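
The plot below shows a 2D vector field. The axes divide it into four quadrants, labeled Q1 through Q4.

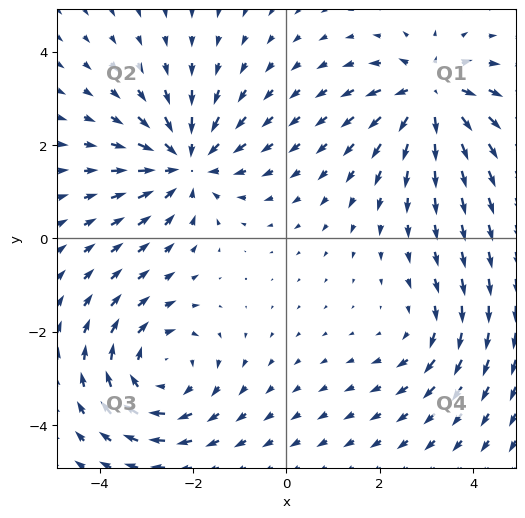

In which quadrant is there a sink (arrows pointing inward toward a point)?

The sink sits at approximately (-2.1, 1.6), which lies in quadrant Q2. The divergence there is about -4, negative as expected for a sink.

Q2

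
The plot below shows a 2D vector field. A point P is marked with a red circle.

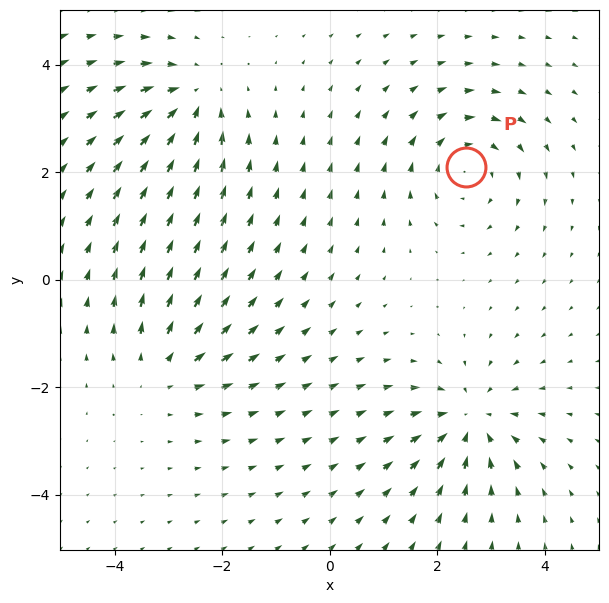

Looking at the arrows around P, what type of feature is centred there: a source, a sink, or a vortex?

At P (2.5, 2.1) the arrows circulate clockwise. Divergence ≈0, curl about -4 — near-zero divergence with nonzero curl is a vortex.

vortex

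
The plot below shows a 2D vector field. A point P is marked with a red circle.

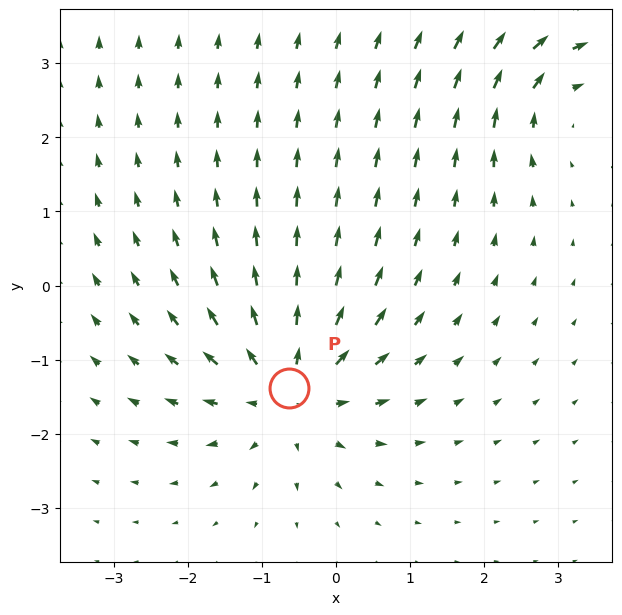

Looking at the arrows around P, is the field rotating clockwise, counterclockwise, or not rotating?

not rotating

Near P at (-0.6, -1.4) the arrows show no circulation. The curl there is ≈0.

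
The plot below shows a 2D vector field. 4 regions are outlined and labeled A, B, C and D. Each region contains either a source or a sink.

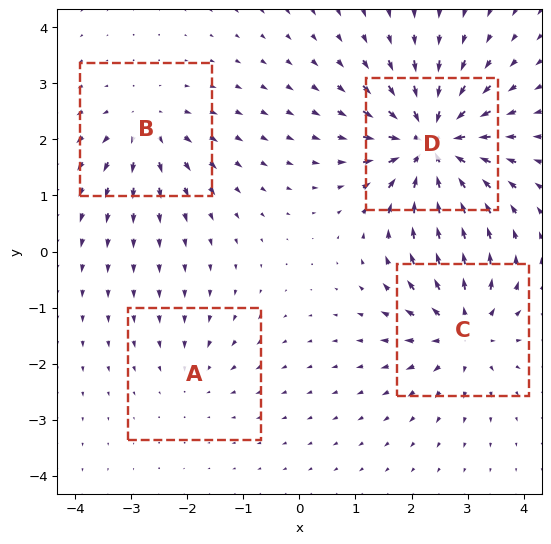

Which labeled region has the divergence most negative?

D

Divergence at each region's feature centre — A: about -2, B: about +4, C: about +6, D: about -9. Region D is most negative.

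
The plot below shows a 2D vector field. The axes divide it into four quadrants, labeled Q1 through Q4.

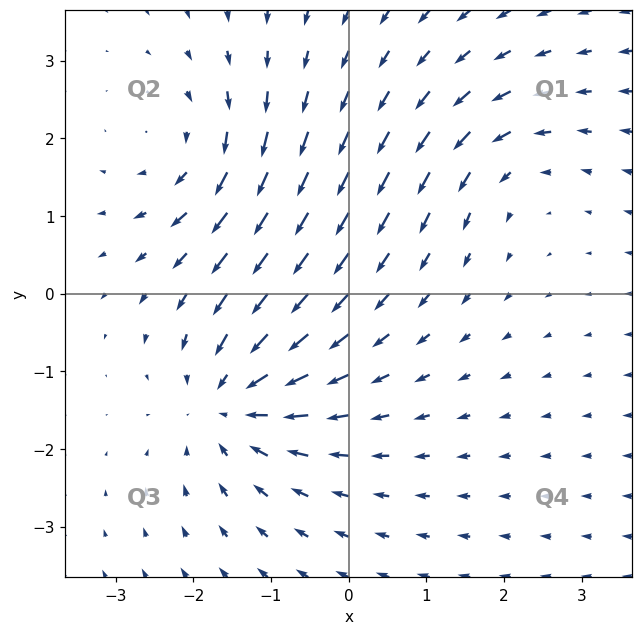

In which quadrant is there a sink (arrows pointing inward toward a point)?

The sink sits at approximately (-1.5, -1.4), which lies in quadrant Q3. The divergence there is about -5, negative as expected for a sink.

Q3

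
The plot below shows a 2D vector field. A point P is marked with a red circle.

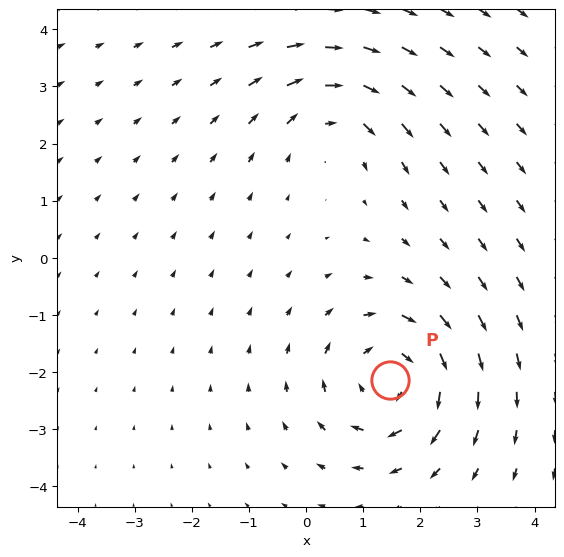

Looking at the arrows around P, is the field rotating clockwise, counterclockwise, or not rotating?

Near P at (1.5, -2.1) the arrows circulate clockwise. The curl (z-component) there is about -5; negative curl means clockwise rotation.

clockwise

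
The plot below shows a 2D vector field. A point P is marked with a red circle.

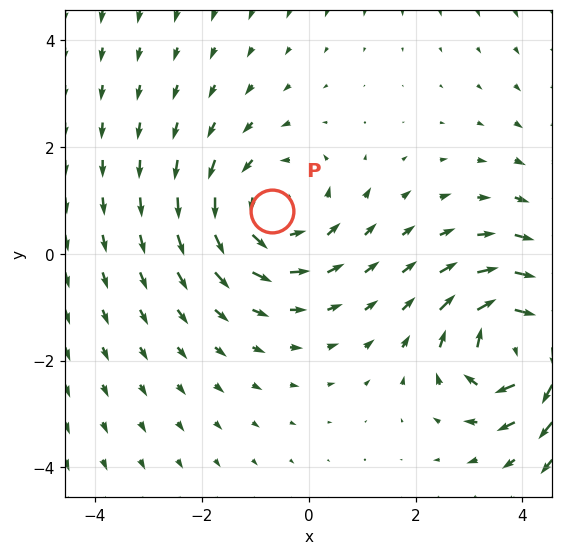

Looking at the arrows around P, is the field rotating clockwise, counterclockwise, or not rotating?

counterclockwise

Near P at (-0.7, 0.8) the arrows circulate counterclockwise. The curl (z-component) there is about +3; positive curl means counterclockwise rotation.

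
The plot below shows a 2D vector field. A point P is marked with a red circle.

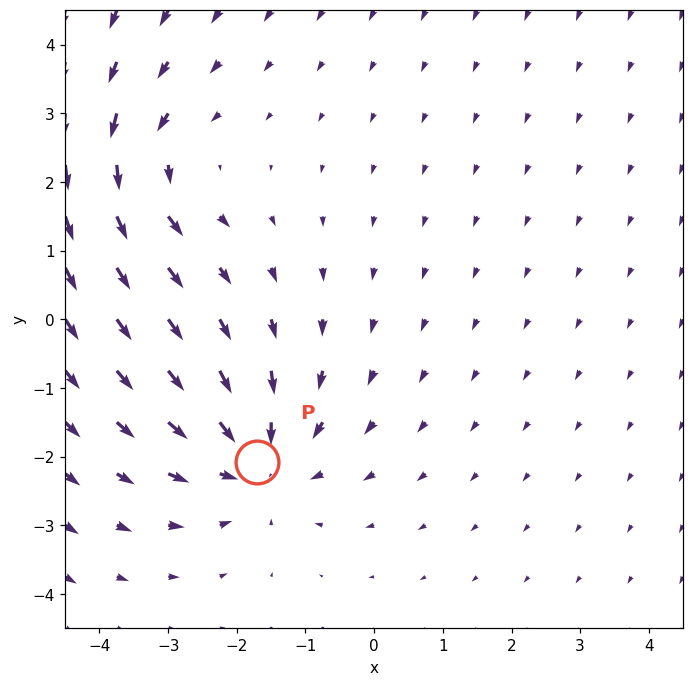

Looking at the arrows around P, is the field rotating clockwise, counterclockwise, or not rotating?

not rotating

Near P at (-1.7, -2.1) the arrows show no circulation. The curl there is ≈0.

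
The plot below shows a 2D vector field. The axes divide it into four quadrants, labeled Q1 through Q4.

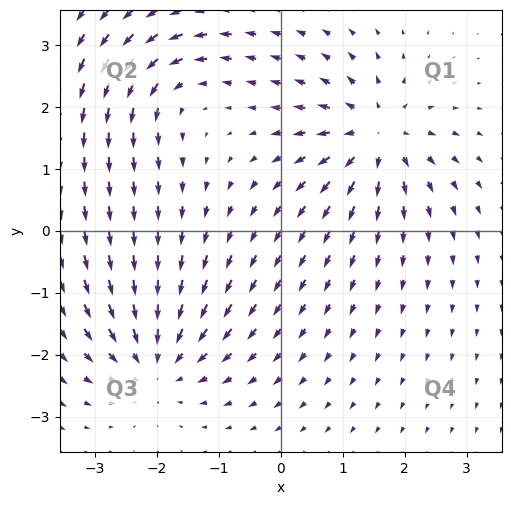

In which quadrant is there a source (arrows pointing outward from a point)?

The source sits at approximately (1.6, 1.5), which lies in quadrant Q1. The divergence there is about +6, positive as expected for a source.

Q1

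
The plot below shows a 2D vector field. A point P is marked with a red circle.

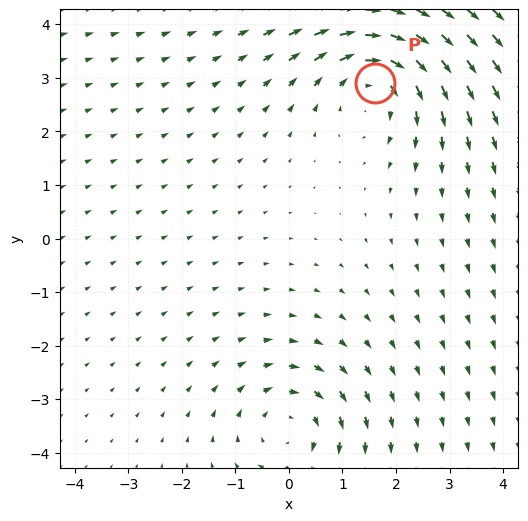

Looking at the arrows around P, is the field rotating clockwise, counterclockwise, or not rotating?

Near P at (1.6, 2.9) the arrows circulate clockwise. The curl (z-component) there is about -4; negative curl means clockwise rotation.

clockwise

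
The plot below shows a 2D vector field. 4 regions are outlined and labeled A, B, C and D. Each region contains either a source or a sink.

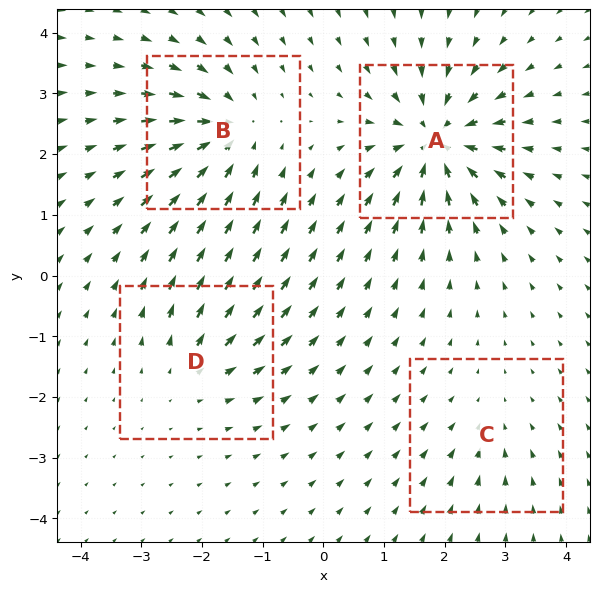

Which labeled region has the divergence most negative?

A

Divergence at each region's feature centre — A: about -8, B: about -6, C: about -2, D: about +4. Region A is most negative.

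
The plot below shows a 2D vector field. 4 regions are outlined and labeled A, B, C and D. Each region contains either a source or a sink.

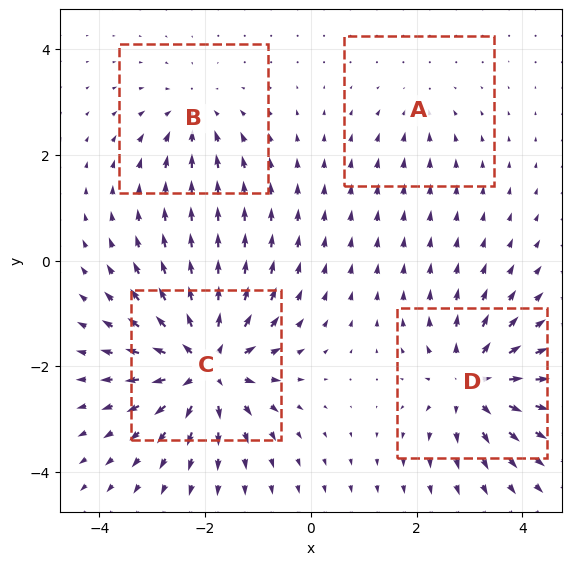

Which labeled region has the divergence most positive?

C

Divergence at each region's feature centre — A: about -2, B: about -4, C: about +8, D: about +6. Region C is most positive.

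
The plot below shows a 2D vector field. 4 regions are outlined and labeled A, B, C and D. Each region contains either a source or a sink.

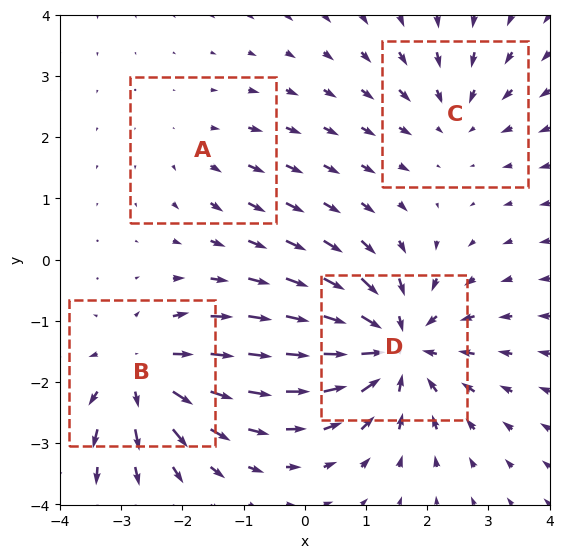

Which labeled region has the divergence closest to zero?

A

Divergence at each region's feature centre — A: about +2, B: about +5, C: about -3, D: about -6. Region A is closest to zero.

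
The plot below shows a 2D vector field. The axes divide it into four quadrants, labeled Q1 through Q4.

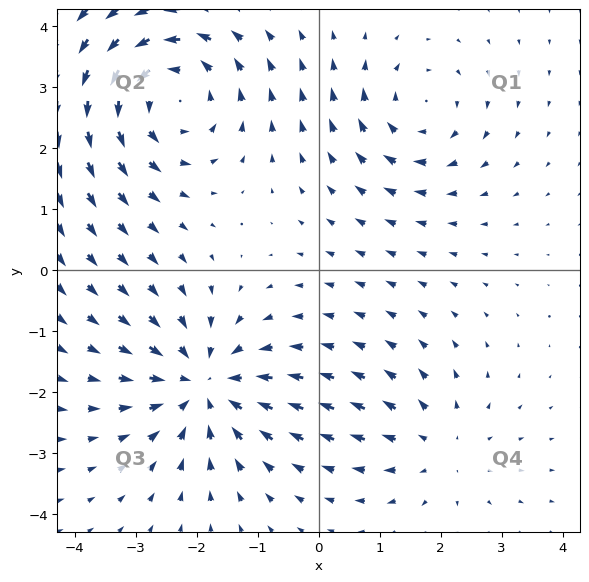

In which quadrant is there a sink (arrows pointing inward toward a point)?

Q3

The sink sits at approximately (-1.9, -1.9), which lies in quadrant Q3. The divergence there is about -4, negative as expected for a sink.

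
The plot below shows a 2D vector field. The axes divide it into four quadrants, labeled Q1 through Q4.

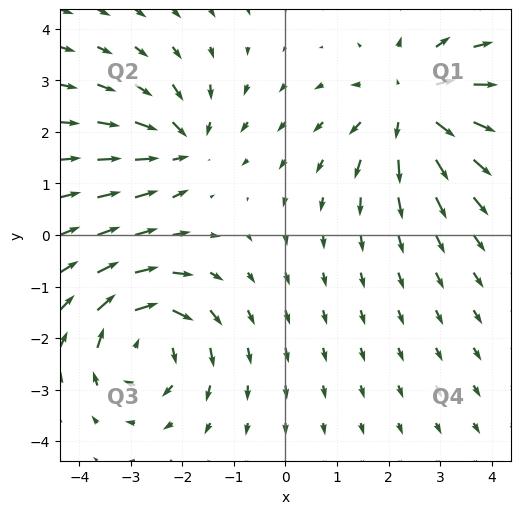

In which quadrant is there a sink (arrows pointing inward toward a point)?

Q2

The sink sits at approximately (-2.0, 1.8), which lies in quadrant Q2. The divergence there is about -3, negative as expected for a sink.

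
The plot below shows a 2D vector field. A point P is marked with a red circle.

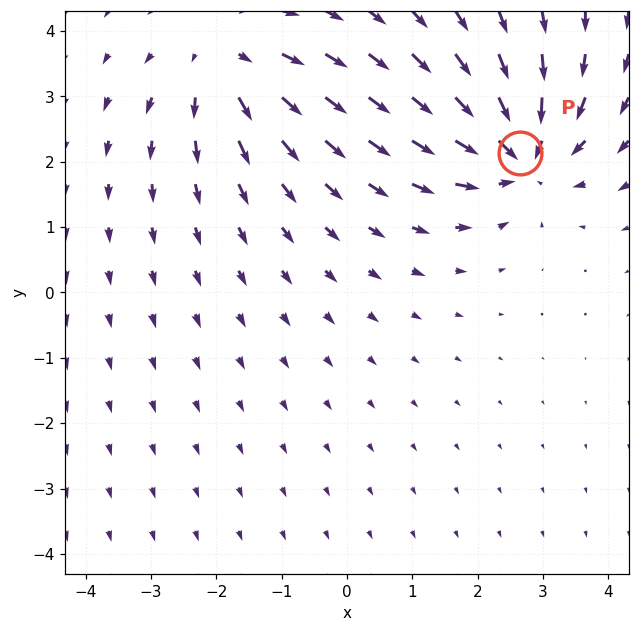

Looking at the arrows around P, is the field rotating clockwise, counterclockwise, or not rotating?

not rotating

Near P at (2.7, 2.1) the arrows show no circulation. The curl there is ≈0.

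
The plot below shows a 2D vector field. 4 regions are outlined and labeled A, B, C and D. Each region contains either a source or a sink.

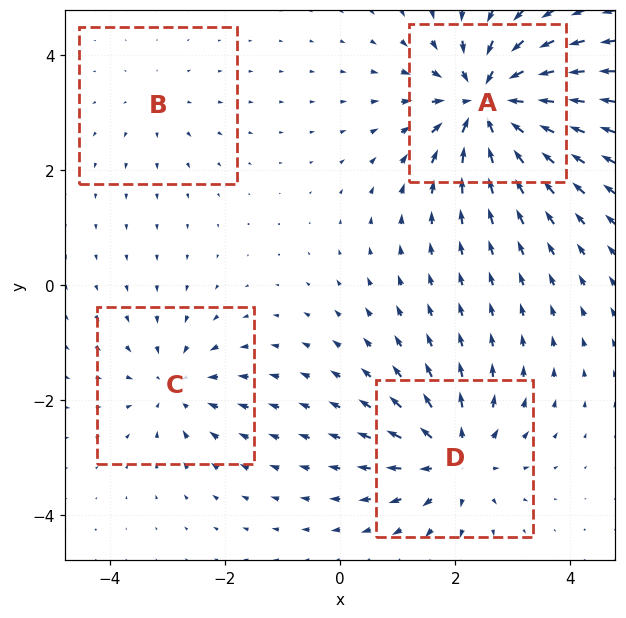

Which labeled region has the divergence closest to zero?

B

Divergence at each region's feature centre — A: about -8, B: about +2, C: about -4, D: about +6. Region B is closest to zero.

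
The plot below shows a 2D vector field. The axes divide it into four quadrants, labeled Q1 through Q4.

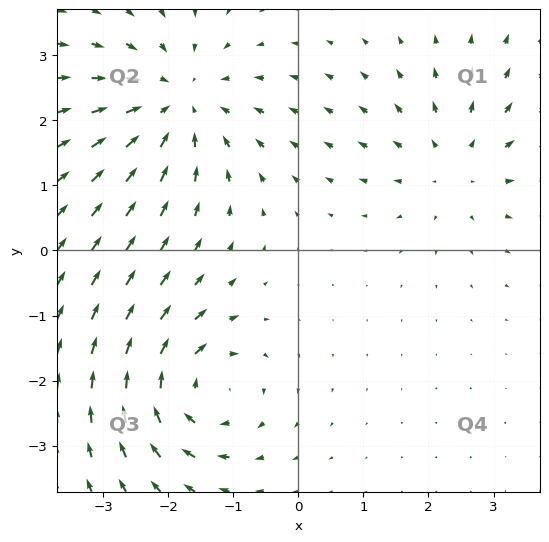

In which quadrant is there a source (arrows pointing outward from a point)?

The source sits at approximately (2.4, 1.3), which lies in quadrant Q1. The divergence there is about +2, positive as expected for a source.

Q1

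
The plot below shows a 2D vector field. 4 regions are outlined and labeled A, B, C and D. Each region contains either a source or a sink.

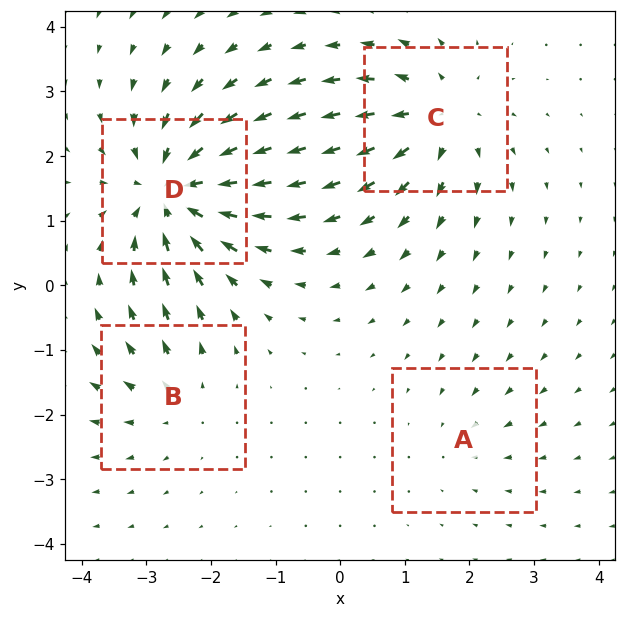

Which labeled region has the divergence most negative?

Divergence at each region's feature centre — A: about -2, B: about +3, C: about +5, D: about -7. Region D is most negative.

D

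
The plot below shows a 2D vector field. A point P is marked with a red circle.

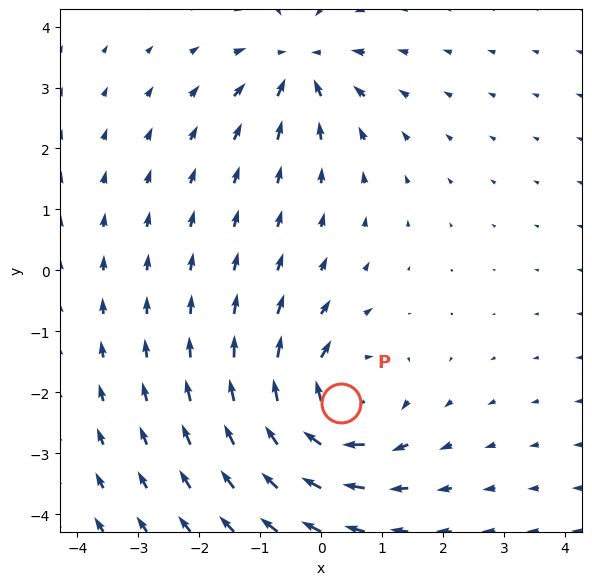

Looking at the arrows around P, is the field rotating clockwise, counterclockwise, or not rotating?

Near P at (0.3, -2.2) the arrows circulate clockwise. The curl (z-component) there is about -4; negative curl means clockwise rotation.

clockwise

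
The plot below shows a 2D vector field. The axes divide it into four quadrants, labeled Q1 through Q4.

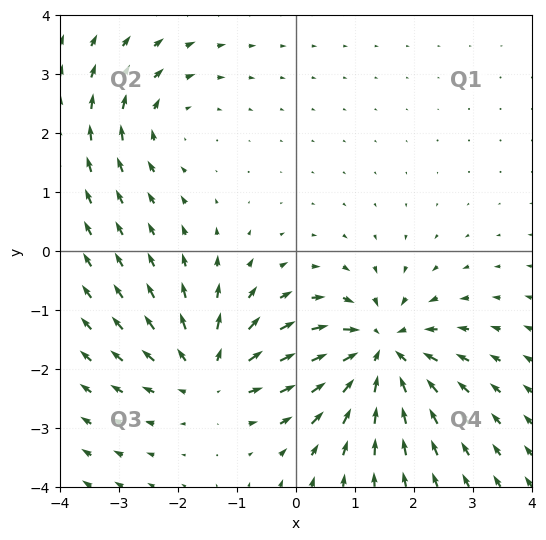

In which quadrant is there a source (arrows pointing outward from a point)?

Q3

The source sits at approximately (-1.4, -2.1), which lies in quadrant Q3. The divergence there is about +4, positive as expected for a source.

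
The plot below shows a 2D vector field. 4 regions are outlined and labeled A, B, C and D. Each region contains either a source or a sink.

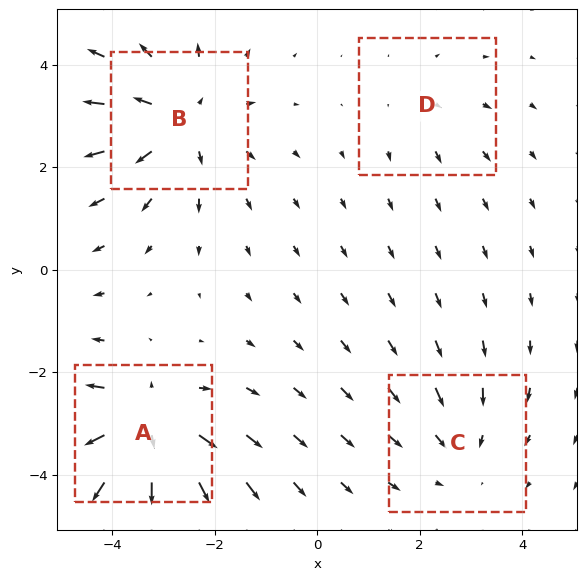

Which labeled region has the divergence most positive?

Divergence at each region's feature centre — A: about +6, B: about +5, C: about -3, D: about +2. Region A is most positive.

A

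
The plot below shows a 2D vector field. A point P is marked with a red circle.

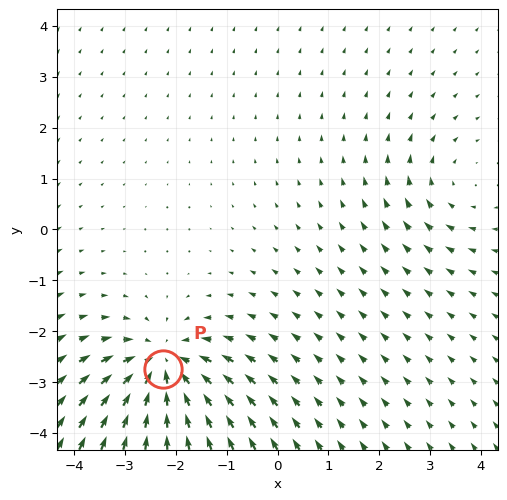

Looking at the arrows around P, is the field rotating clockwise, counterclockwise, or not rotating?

not rotating

Near P at (-2.3, -2.8) the arrows show no circulation. The curl there is ≈0.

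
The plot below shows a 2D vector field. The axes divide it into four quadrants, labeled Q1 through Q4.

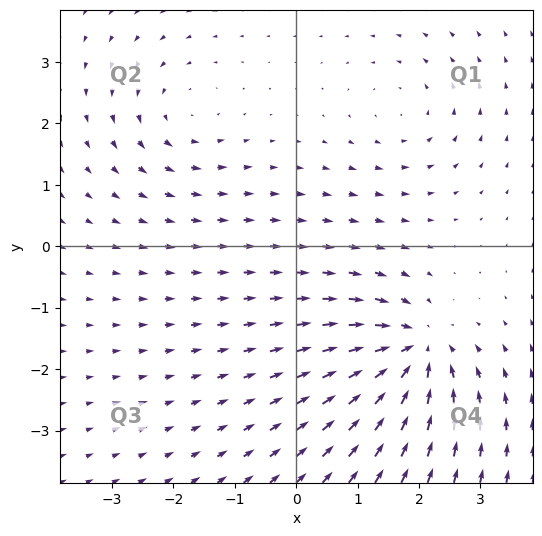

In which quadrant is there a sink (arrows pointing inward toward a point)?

The sink sits at approximately (1.9, -1.7), which lies in quadrant Q4. The divergence there is about -6, negative as expected for a sink.

Q4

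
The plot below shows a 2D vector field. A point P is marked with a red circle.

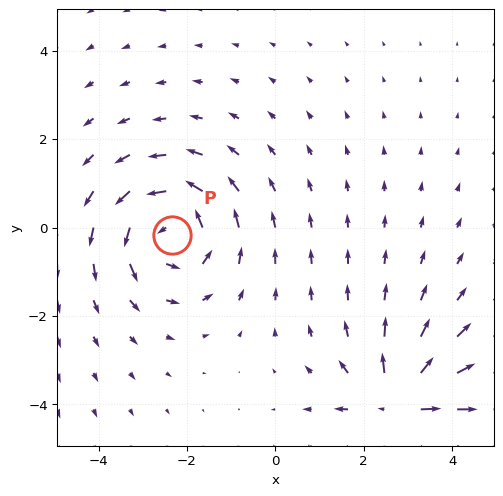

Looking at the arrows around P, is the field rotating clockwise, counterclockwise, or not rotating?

counterclockwise

Near P at (-2.3, -0.2) the arrows circulate counterclockwise. The curl (z-component) there is about +4; positive curl means counterclockwise rotation.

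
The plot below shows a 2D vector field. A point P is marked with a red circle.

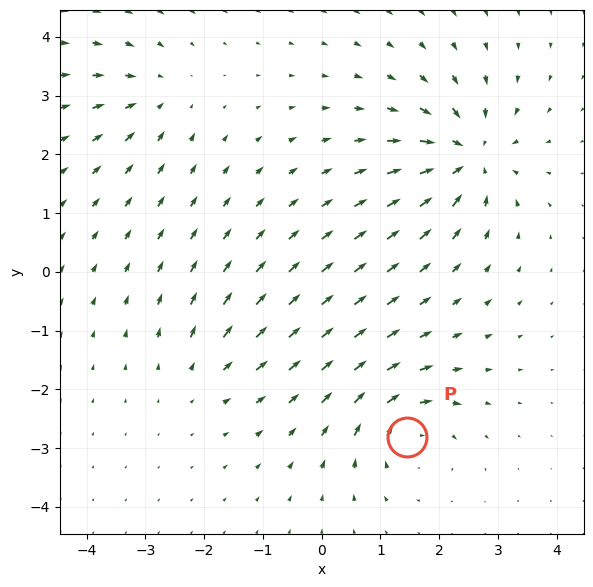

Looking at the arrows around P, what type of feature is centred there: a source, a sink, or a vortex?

vortex

At P (1.5, -2.8) the arrows circulate clockwise. Divergence ≈0, curl about -5 — near-zero divergence with nonzero curl is a vortex.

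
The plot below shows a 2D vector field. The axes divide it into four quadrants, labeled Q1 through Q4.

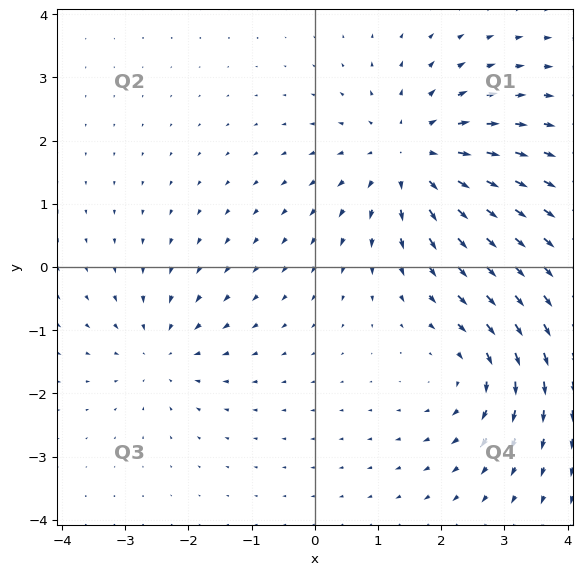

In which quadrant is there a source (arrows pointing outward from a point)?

Q1

The source sits at approximately (1.5, 1.7), which lies in quadrant Q1. The divergence there is about +4, positive as expected for a source.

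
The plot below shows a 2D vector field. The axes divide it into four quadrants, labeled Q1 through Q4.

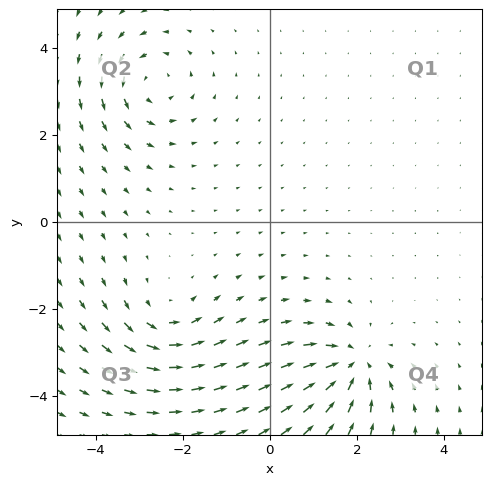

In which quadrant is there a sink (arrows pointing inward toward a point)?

The sink sits at approximately (1.9, -3.3), which lies in quadrant Q4. The divergence there is about -6, negative as expected for a sink.

Q4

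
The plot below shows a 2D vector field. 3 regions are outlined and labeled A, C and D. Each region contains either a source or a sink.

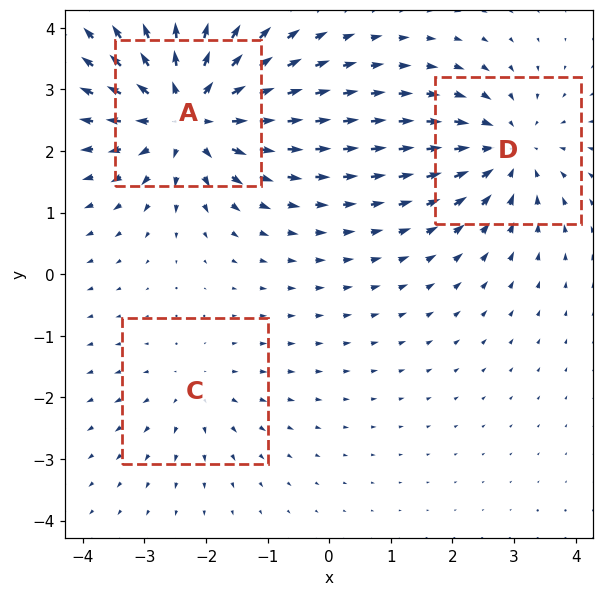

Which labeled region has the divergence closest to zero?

Divergence at each region's feature centre — A: about +5, C: about +2, D: about -3. Region C is closest to zero.

C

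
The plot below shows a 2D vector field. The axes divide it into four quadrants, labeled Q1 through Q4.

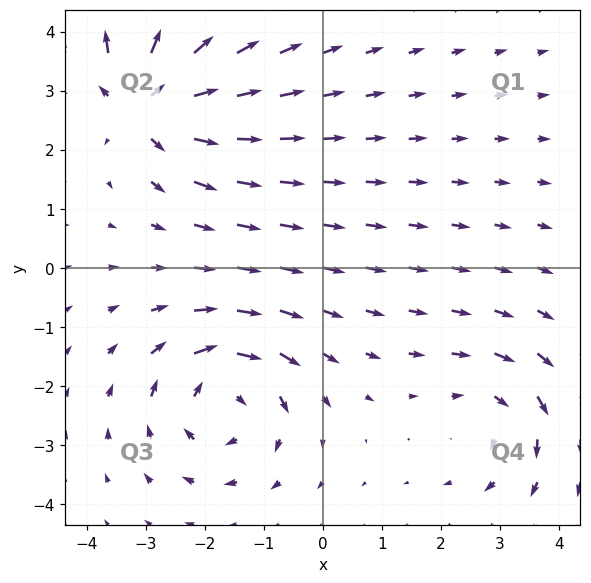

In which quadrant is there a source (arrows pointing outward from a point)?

Q2

The source sits at approximately (-3.0, 2.8), which lies in quadrant Q2. The divergence there is about +6, positive as expected for a source.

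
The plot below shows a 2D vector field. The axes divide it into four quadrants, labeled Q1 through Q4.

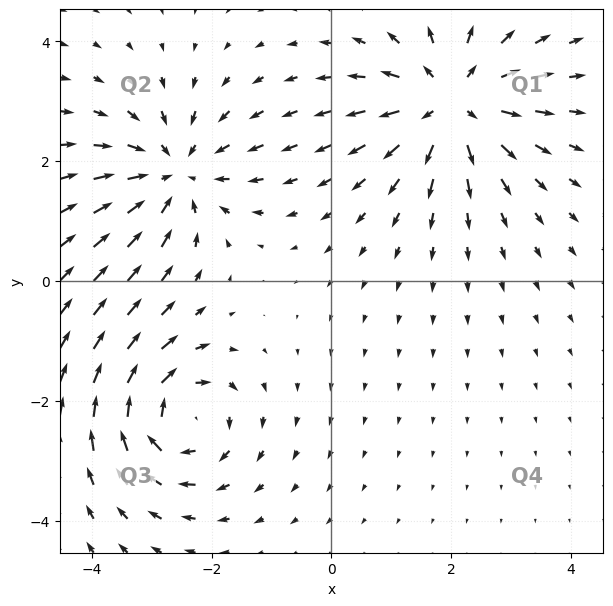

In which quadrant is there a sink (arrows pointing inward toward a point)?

The sink sits at approximately (-2.6, 1.8), which lies in quadrant Q2. The divergence there is about -4, negative as expected for a sink.

Q2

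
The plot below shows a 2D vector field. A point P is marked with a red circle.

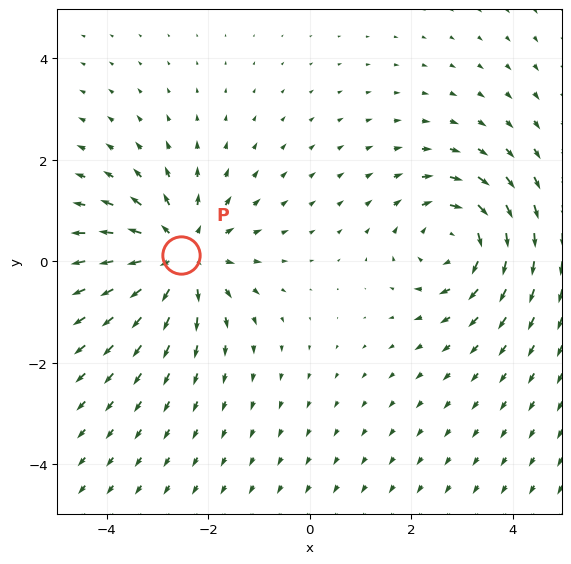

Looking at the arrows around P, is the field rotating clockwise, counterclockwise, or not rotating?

not rotating

Near P at (-2.5, 0.1) the arrows show no circulation. The curl there is ≈0.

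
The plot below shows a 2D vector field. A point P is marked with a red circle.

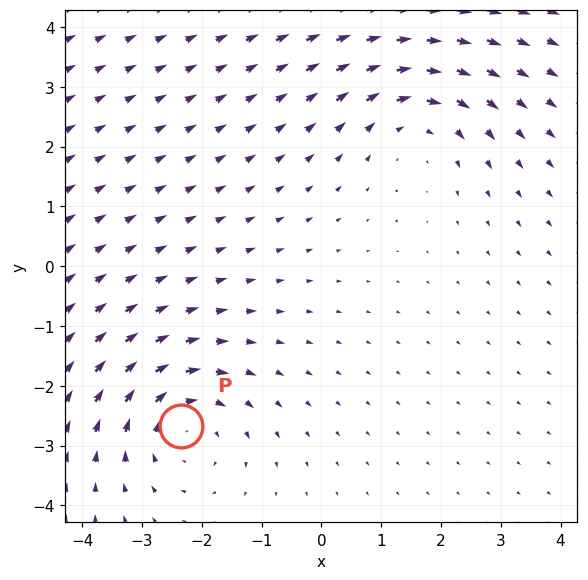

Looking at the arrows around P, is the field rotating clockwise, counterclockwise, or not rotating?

clockwise

Near P at (-2.3, -2.7) the arrows circulate clockwise. The curl (z-component) there is about -3; negative curl means clockwise rotation.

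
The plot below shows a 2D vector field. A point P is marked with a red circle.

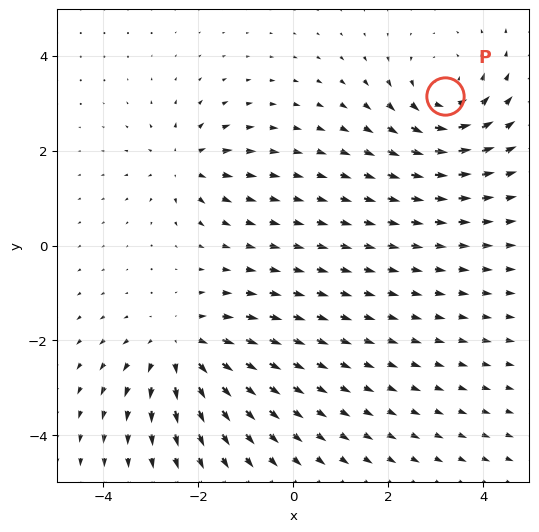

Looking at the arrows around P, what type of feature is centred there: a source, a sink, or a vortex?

At P (3.2, 3.2) the arrows circulate counterclockwise. Divergence ≈0, curl about +4 — near-zero divergence with nonzero curl is a vortex.

vortex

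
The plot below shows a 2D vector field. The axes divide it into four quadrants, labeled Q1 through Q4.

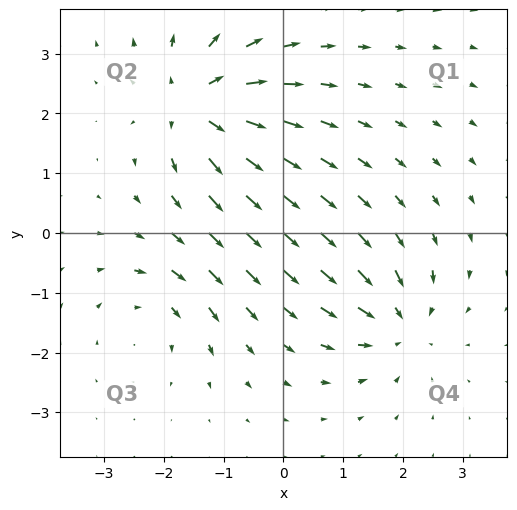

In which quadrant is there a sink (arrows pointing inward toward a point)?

The sink sits at approximately (1.9, -1.5), which lies in quadrant Q4. The divergence there is about -4, negative as expected for a sink.

Q4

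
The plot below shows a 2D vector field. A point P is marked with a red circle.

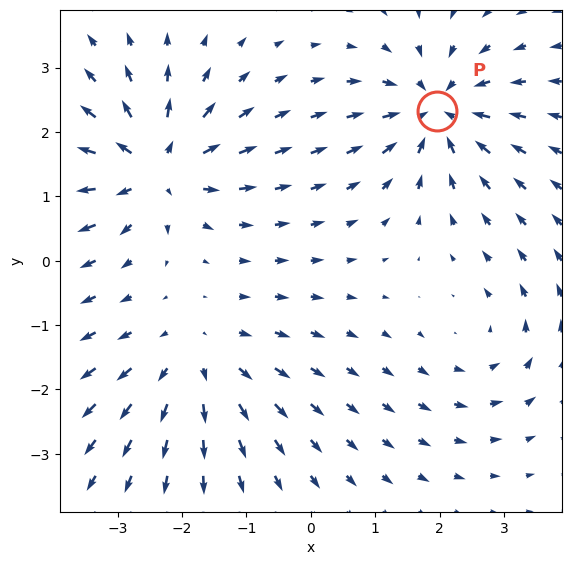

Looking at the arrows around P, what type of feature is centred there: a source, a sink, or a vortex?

At P (2.0, 2.3) the arrows converge inward. Divergence about -5, curl ≈0 — negative divergence with near-zero curl is a sink.

sink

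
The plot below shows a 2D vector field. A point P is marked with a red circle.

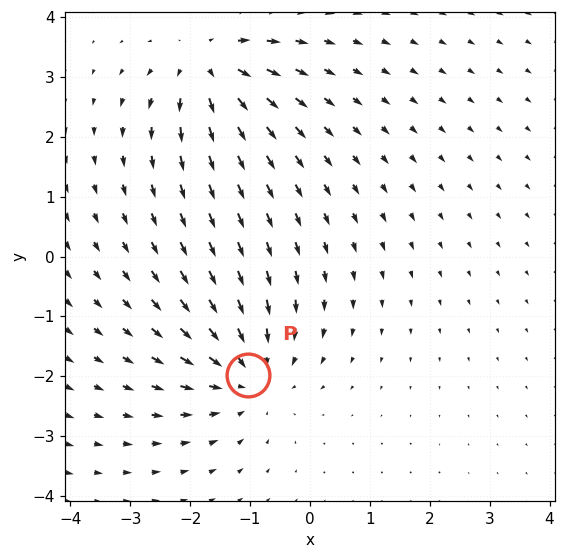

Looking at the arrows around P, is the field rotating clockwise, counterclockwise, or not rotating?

not rotating

Near P at (-1.0, -2.0) the arrows show no circulation. The curl there is ≈0.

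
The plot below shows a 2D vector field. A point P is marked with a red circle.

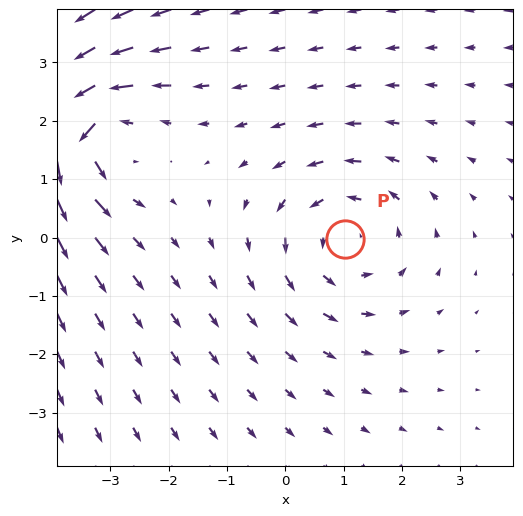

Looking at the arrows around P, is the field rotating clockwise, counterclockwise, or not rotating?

counterclockwise

Near P at (1.0, -0.0) the arrows circulate counterclockwise. The curl (z-component) there is about +3; positive curl means counterclockwise rotation.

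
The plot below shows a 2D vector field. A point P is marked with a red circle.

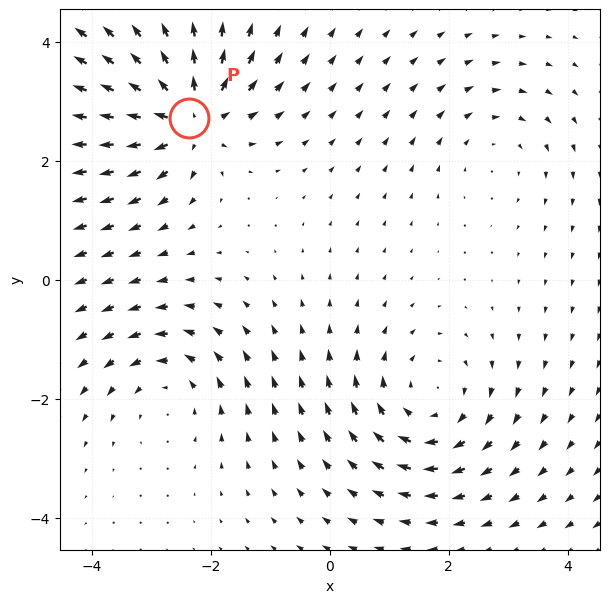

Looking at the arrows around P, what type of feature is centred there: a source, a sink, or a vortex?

At P (-2.4, 2.7) the arrows spread outward. Divergence about +6, curl ≈0 — positive divergence with near-zero curl is a source.

source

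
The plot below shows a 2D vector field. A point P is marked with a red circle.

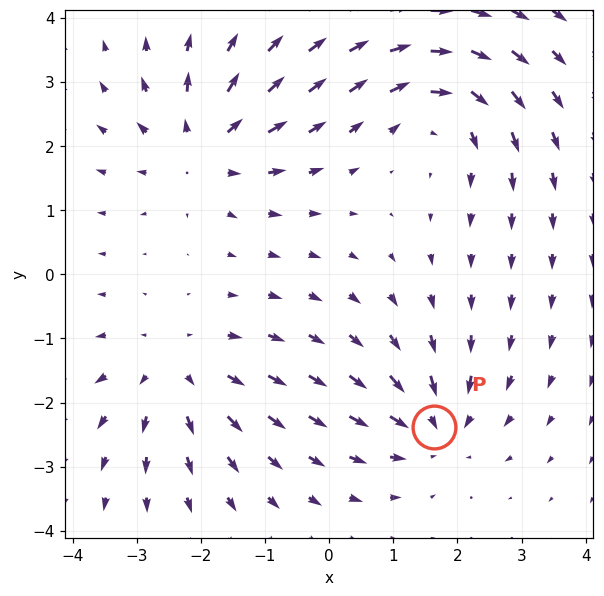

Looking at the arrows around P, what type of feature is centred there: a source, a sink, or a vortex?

At P (1.6, -2.4) the arrows converge inward. Divergence about -4, curl ≈0 — negative divergence with near-zero curl is a sink.

sink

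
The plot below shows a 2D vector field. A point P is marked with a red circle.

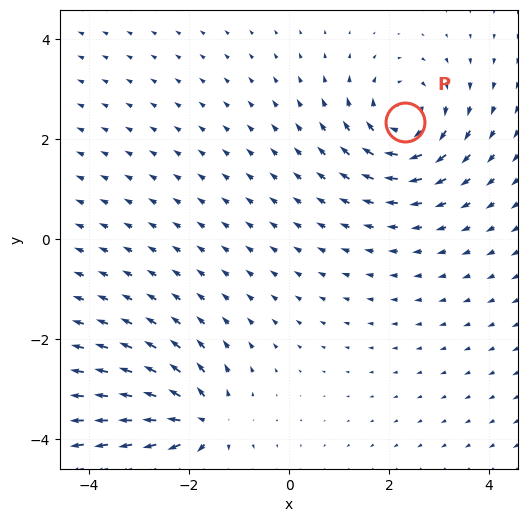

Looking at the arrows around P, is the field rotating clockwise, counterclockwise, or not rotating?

clockwise

Near P at (2.3, 2.4) the arrows circulate clockwise. The curl (z-component) there is about -4; negative curl means clockwise rotation.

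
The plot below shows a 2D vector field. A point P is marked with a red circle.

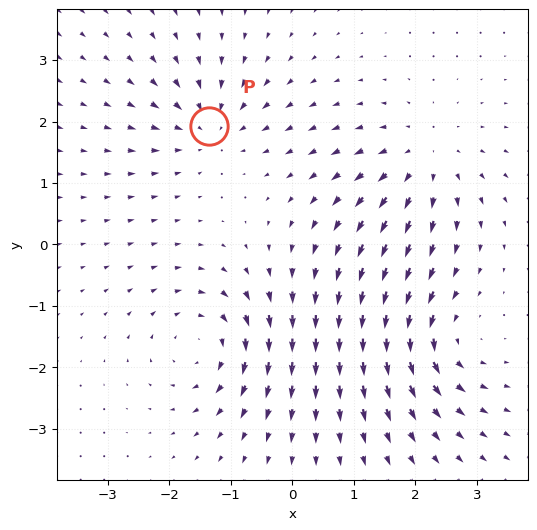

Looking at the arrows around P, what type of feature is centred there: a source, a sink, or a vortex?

sink

At P (-1.4, 1.9) the arrows converge inward. Divergence about -4, curl ≈0 — negative divergence with near-zero curl is a sink.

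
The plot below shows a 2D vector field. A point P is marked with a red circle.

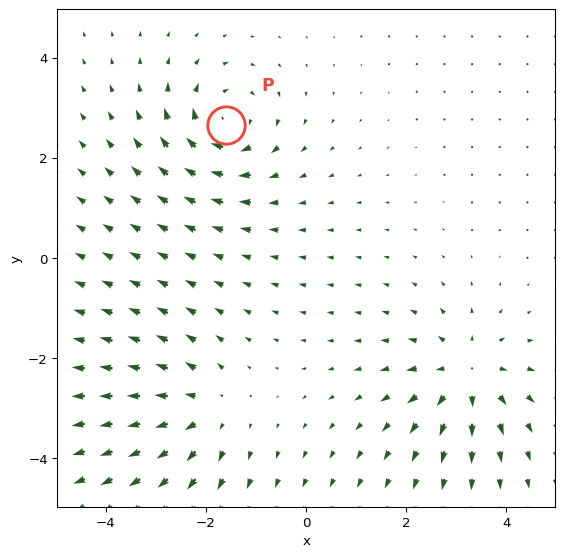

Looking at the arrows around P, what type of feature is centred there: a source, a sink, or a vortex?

At P (-1.6, 2.7) the arrows circulate clockwise. Divergence ≈0, curl about -5 — near-zero divergence with nonzero curl is a vortex.

vortex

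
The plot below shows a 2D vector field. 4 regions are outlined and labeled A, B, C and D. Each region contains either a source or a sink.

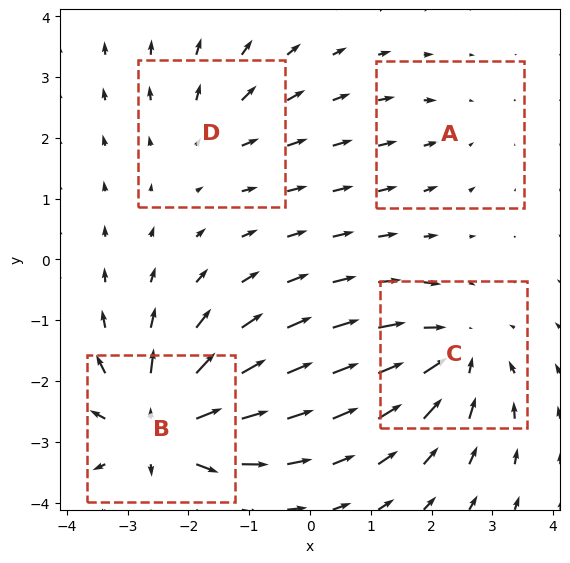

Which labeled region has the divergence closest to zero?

Divergence at each region's feature centre — A: about -2, B: about +7, C: about -5, D: about +3. Region A is closest to zero.

A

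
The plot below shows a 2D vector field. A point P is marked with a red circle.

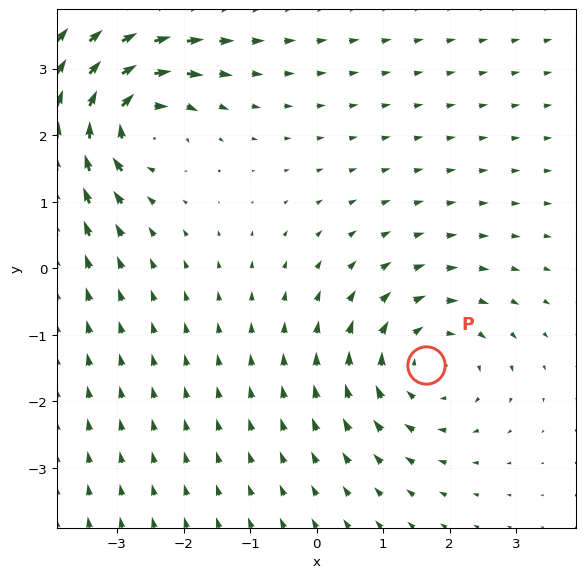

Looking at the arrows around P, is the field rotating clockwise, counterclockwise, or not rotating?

clockwise

Near P at (1.6, -1.5) the arrows circulate clockwise. The curl (z-component) there is about -3; negative curl means clockwise rotation.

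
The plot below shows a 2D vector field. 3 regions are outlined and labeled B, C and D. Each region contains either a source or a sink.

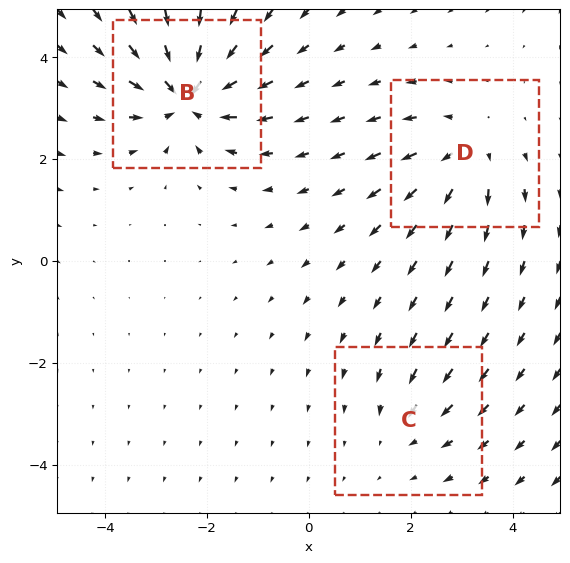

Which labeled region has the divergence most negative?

Divergence at each region's feature centre — B: about -6, C: about -2, D: about +4. Region B is most negative.

B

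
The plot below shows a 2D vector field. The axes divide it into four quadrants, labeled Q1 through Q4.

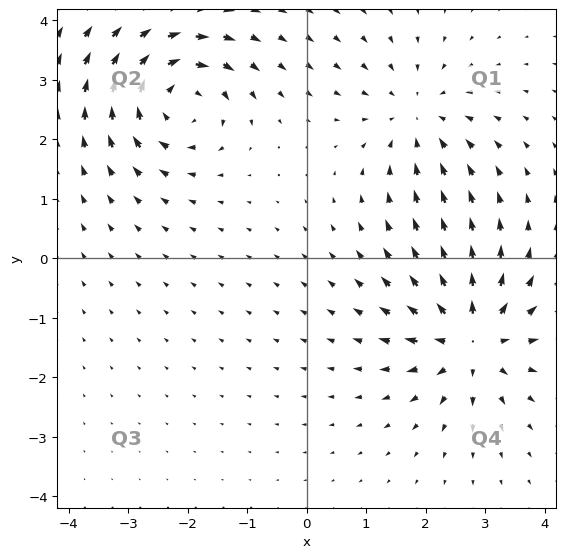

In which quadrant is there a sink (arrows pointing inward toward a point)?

Q1

The sink sits at approximately (1.9, 2.4), which lies in quadrant Q1. The divergence there is about -3, negative as expected for a sink.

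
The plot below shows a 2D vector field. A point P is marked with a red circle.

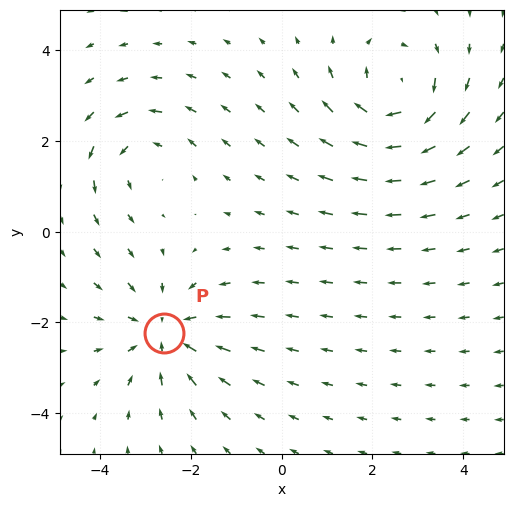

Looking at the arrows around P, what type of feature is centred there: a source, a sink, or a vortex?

sink

At P (-2.6, -2.2) the arrows converge inward. Divergence about -4, curl ≈0 — negative divergence with near-zero curl is a sink.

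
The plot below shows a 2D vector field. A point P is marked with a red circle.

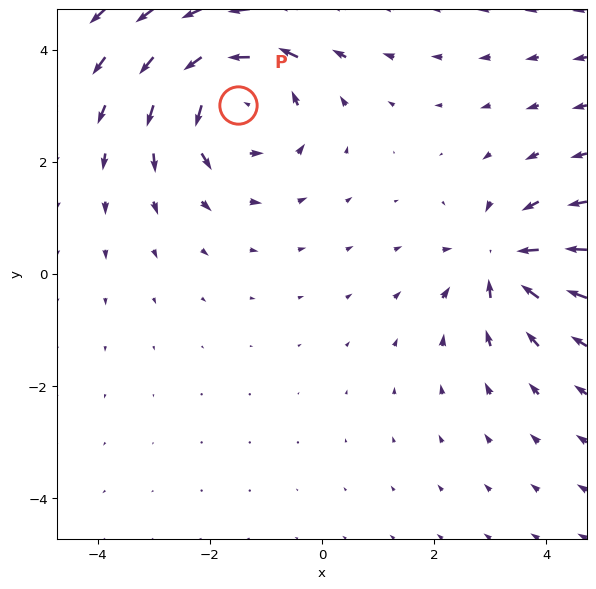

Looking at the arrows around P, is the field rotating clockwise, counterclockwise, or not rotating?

Near P at (-1.5, 3.0) the arrows circulate counterclockwise. The curl (z-component) there is about +4; positive curl means counterclockwise rotation.

counterclockwise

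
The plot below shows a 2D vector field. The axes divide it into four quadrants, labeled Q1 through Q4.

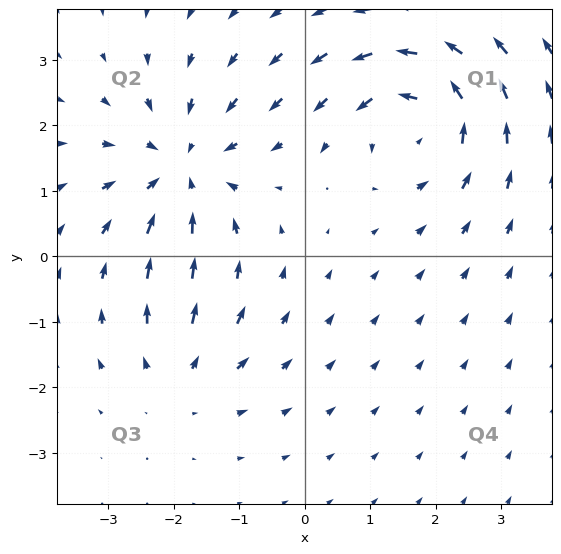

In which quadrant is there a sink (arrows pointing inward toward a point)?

Q2

The sink sits at approximately (-1.9, 1.3), which lies in quadrant Q2. The divergence there is about -4, negative as expected for a sink.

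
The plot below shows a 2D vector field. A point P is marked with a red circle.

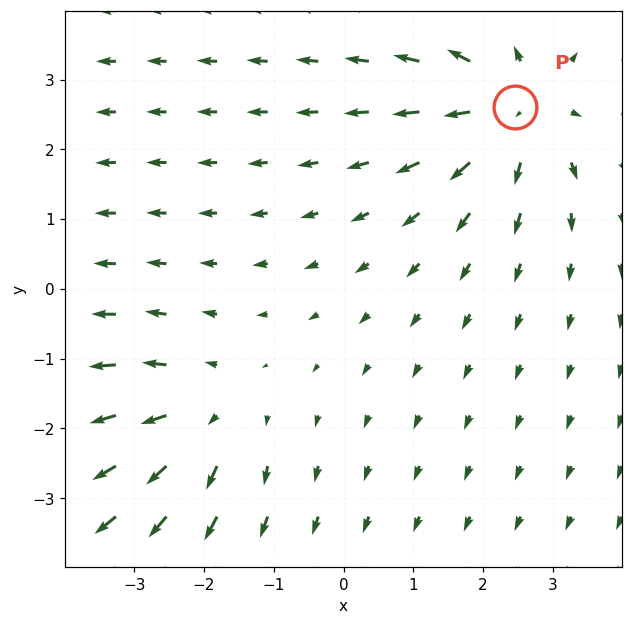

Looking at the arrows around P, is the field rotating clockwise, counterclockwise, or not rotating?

not rotating

Near P at (2.5, 2.6) the arrows show no circulation. The curl there is ≈0.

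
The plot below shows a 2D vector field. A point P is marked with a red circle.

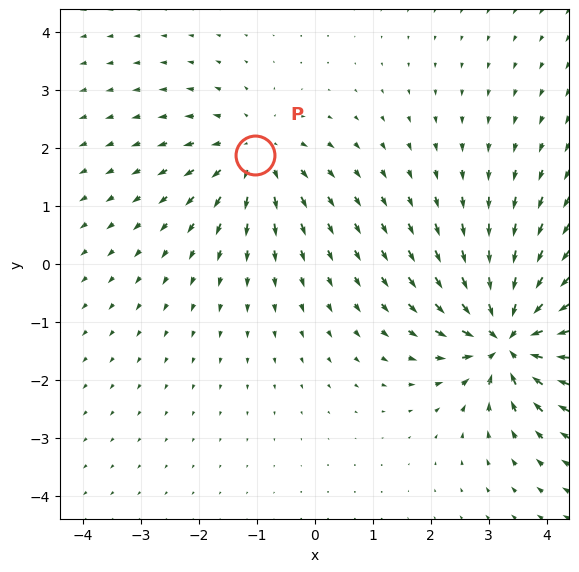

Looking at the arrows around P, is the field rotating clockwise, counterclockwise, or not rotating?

not rotating

Near P at (-1.0, 1.9) the arrows show no circulation. The curl there is ≈0.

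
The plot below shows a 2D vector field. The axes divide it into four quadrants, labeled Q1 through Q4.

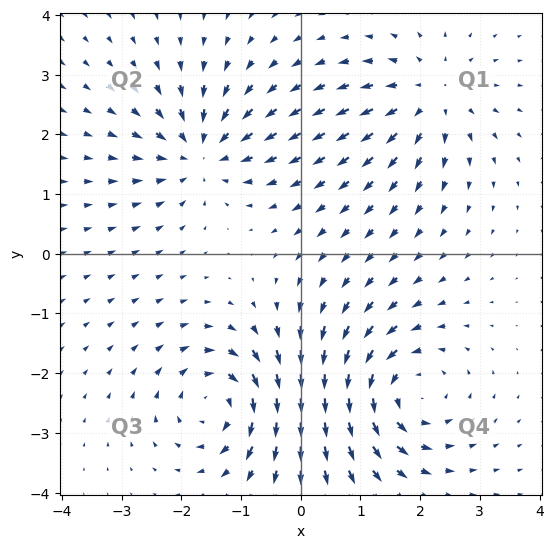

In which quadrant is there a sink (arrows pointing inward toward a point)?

The sink sits at approximately (-1.7, 1.7), which lies in quadrant Q2. The divergence there is about -5, negative as expected for a sink.

Q2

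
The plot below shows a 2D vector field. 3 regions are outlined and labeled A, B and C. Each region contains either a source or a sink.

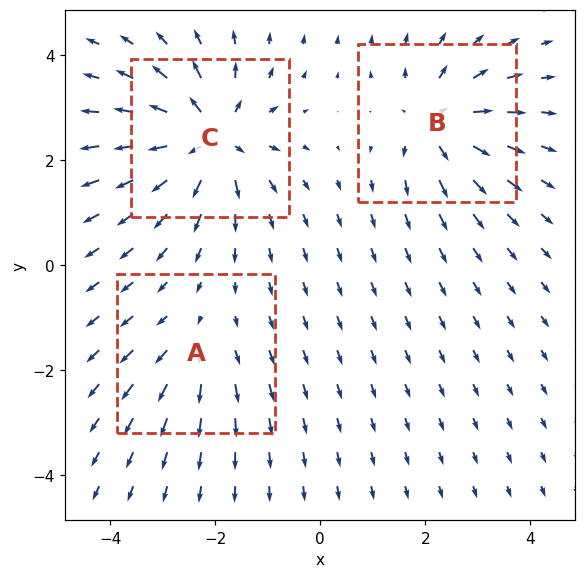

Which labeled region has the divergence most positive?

C

Divergence at each region's feature centre — A: about +2, B: about +4, C: about +6. Region C is most positive.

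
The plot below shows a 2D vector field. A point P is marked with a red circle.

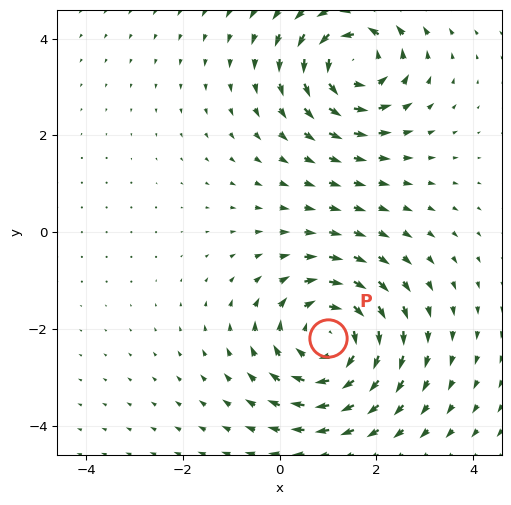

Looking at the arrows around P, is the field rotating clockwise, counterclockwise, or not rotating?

clockwise

Near P at (1.0, -2.2) the arrows circulate clockwise. The curl (z-component) there is about -4; negative curl means clockwise rotation.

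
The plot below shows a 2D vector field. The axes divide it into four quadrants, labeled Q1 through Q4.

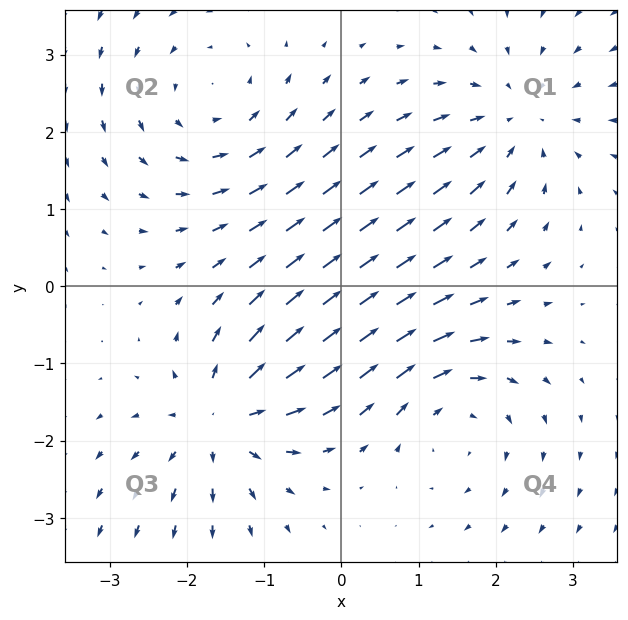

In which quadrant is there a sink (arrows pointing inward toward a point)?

The sink sits at approximately (2.3, 2.1), which lies in quadrant Q1. The divergence there is about -3, negative as expected for a sink.

Q1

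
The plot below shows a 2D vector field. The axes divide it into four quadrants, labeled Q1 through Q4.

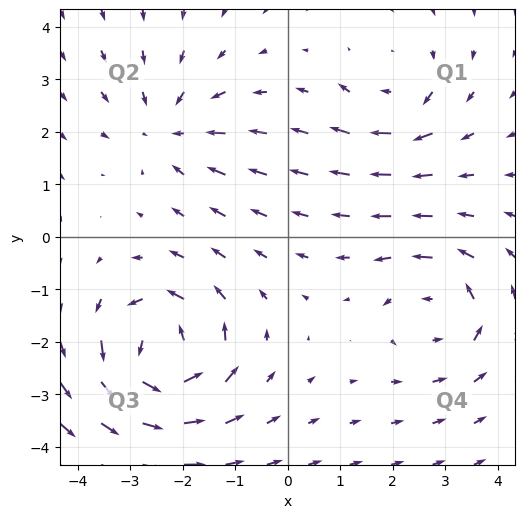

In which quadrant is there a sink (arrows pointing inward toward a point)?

Q2

The sink sits at approximately (-2.2, 2.1), which lies in quadrant Q2. The divergence there is about -3, negative as expected for a sink.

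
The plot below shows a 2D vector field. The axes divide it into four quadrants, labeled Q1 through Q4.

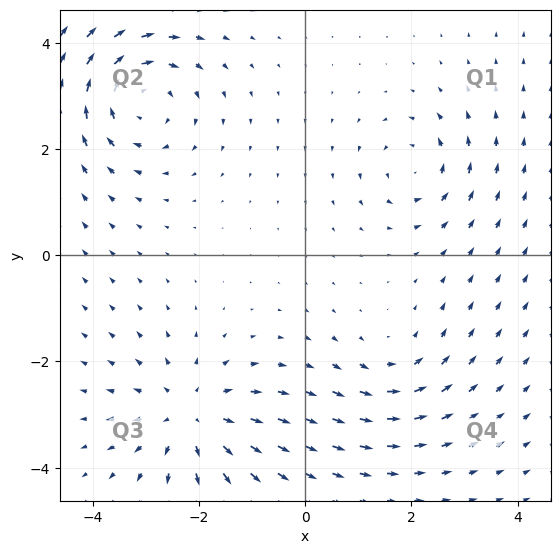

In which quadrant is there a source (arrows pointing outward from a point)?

Q3

The source sits at approximately (-2.1, -3.0), which lies in quadrant Q3. The divergence there is about +4, positive as expected for a source.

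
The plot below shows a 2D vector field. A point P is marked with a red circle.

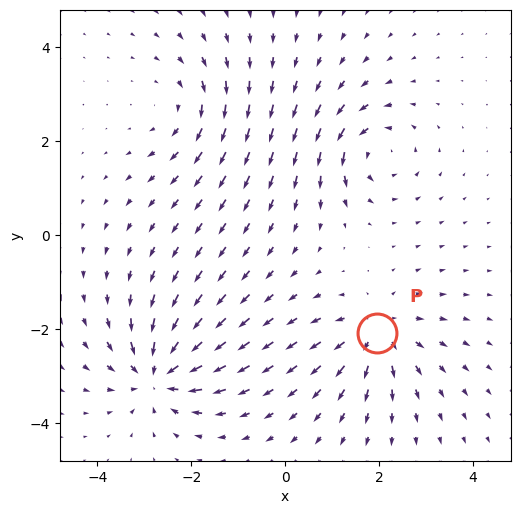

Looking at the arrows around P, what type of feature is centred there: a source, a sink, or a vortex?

source

At P (2.0, -2.1) the arrows spread outward. Divergence about +4, curl ≈0 — positive divergence with near-zero curl is a source.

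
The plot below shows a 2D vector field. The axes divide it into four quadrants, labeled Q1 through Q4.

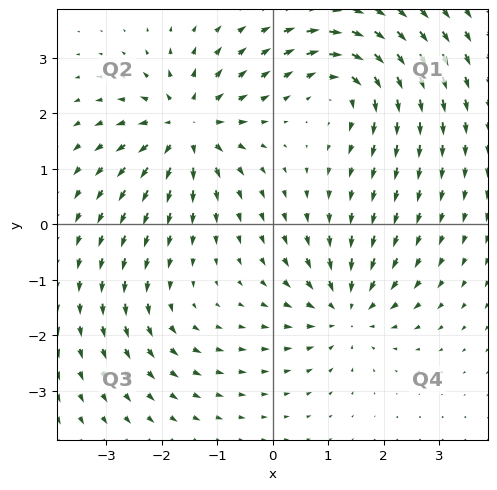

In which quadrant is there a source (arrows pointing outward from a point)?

Q2

The source sits at approximately (-1.5, 1.8), which lies in quadrant Q2. The divergence there is about +7, positive as expected for a source.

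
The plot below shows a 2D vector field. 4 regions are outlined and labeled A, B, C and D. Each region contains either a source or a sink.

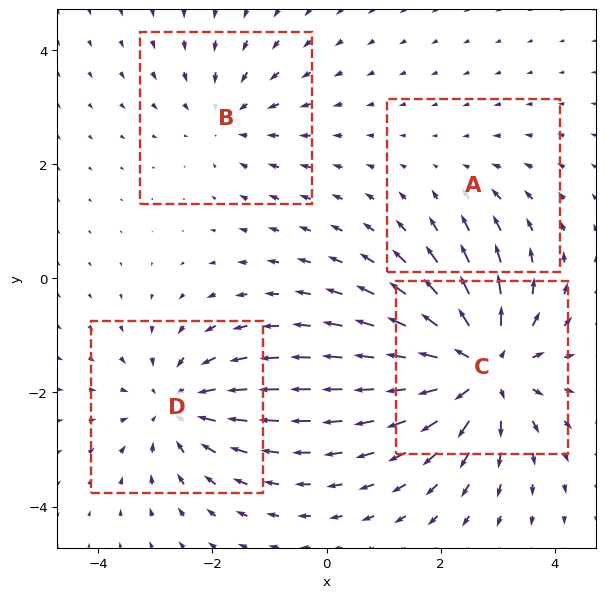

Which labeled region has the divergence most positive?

Divergence at each region's feature centre — A: about -2, B: about -3, C: about +7, D: about -4. Region C is most positive.

C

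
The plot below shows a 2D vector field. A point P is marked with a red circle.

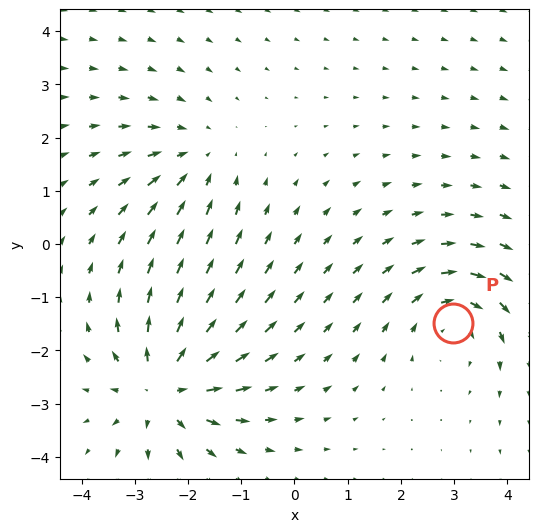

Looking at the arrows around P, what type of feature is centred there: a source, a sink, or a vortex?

At P (3.0, -1.5) the arrows circulate clockwise. Divergence ≈0, curl about -3 — near-zero divergence with nonzero curl is a vortex.

vortex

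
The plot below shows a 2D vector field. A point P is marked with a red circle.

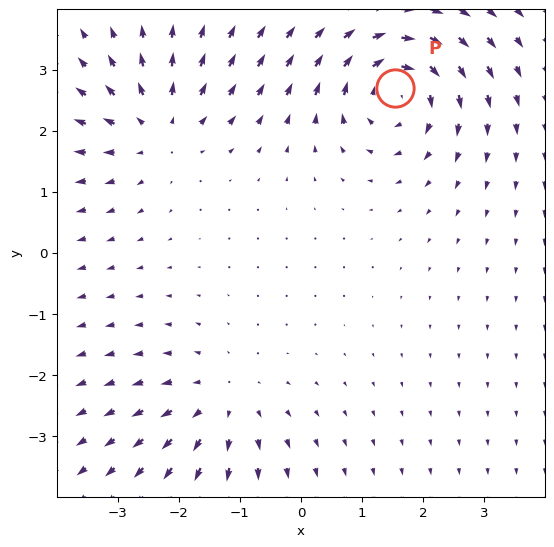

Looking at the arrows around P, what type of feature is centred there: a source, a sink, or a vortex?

At P (1.5, 2.7) the arrows circulate clockwise. Divergence ≈0, curl about -6 — near-zero divergence with nonzero curl is a vortex.

vortex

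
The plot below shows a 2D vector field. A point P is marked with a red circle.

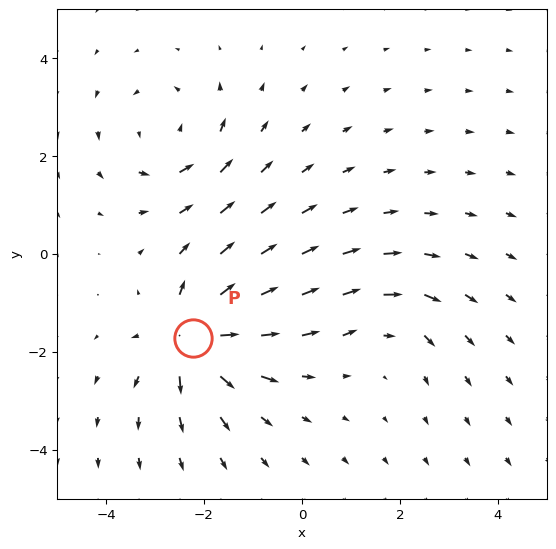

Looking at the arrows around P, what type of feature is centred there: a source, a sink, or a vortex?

source

At P (-2.2, -1.7) the arrows spread outward. Divergence about +7, curl ≈0 — positive divergence with near-zero curl is a source.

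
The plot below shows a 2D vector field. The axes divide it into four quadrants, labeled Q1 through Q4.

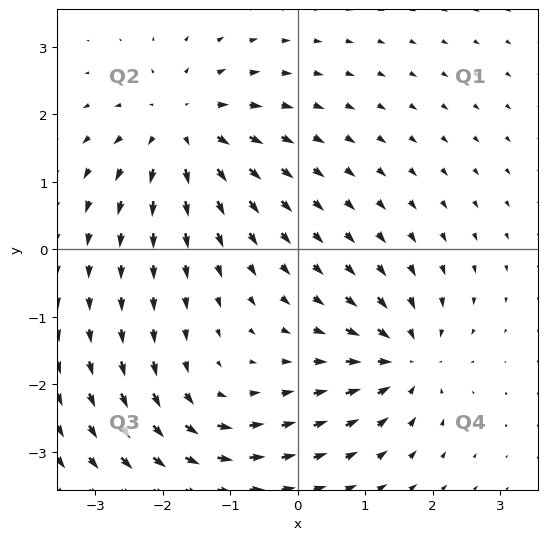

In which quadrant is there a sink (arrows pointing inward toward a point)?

Q4

The sink sits at approximately (1.6, -1.6), which lies in quadrant Q4. The divergence there is about -6, negative as expected for a sink.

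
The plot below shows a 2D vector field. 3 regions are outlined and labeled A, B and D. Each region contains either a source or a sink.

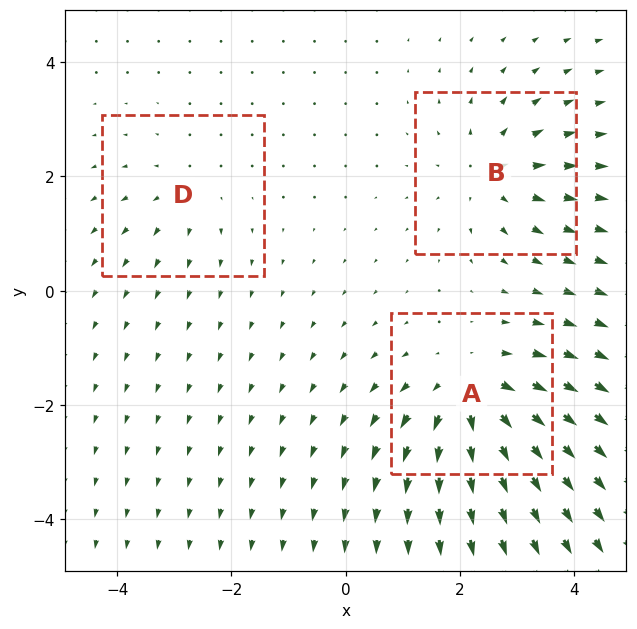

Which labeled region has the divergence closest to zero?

Divergence at each region's feature centre — A: about +5, B: about +3, D: about +2. Region D is closest to zero.

D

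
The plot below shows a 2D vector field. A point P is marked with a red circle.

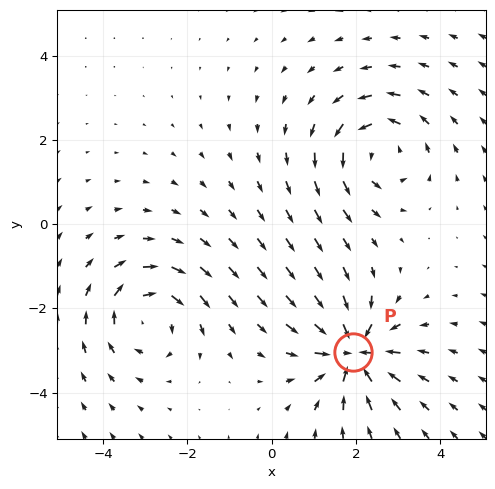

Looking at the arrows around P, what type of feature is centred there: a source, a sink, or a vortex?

sink

At P (1.9, -3.0) the arrows converge inward. Divergence about -6, curl ≈0 — negative divergence with near-zero curl is a sink.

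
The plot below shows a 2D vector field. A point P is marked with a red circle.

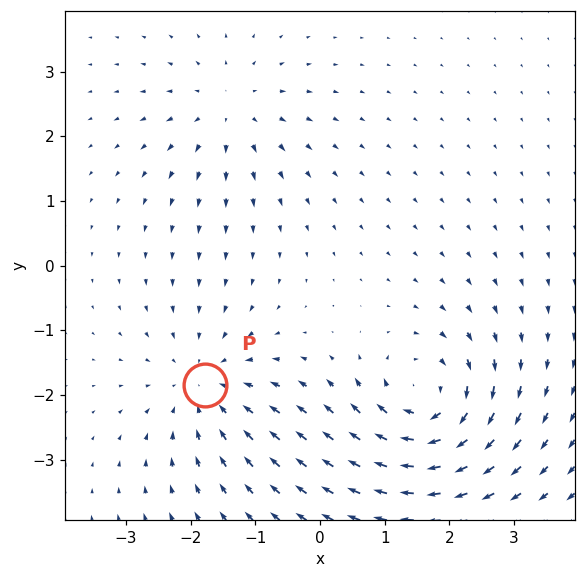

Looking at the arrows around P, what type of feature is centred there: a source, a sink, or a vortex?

sink

At P (-1.8, -1.9) the arrows converge inward. Divergence about -3, curl ≈0 — negative divergence with near-zero curl is a sink.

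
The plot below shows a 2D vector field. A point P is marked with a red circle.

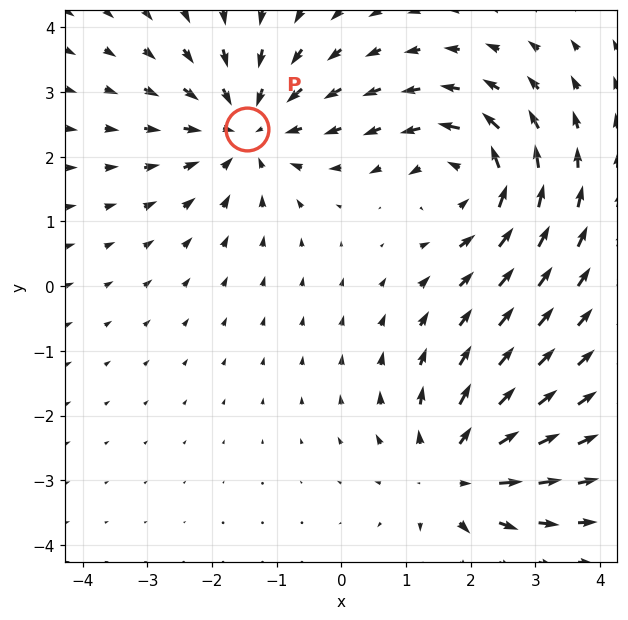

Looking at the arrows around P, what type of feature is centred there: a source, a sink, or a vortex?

sink

At P (-1.5, 2.4) the arrows converge inward. Divergence about -4, curl ≈0 — negative divergence with near-zero curl is a sink.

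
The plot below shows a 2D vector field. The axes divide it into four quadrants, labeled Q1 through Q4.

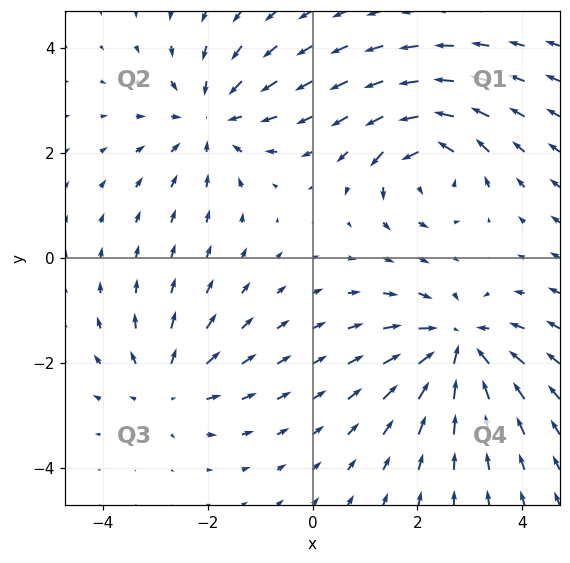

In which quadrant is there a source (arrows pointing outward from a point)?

The source sits at approximately (-2.8, -2.5), which lies in quadrant Q3. The divergence there is about +3, positive as expected for a source.

Q3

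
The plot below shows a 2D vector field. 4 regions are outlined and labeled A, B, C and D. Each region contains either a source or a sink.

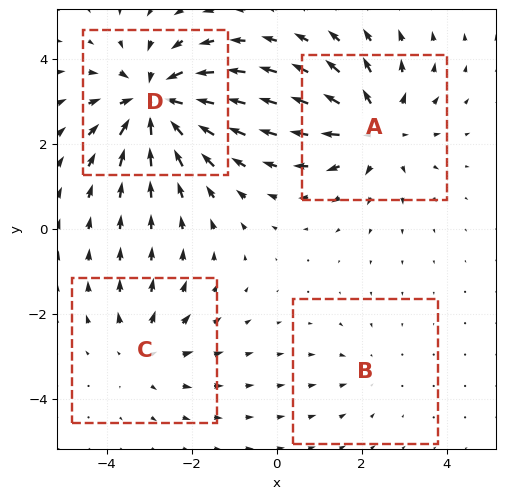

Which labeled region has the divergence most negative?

D

Divergence at each region's feature centre — A: about +5, B: about -2, C: about +3, D: about -7. Region D is most negative.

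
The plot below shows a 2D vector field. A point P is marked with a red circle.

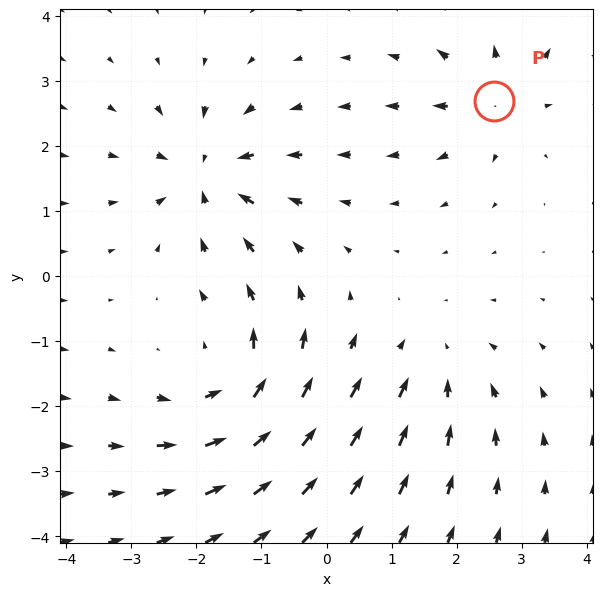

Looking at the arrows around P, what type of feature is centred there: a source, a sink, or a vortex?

source

At P (2.6, 2.7) the arrows spread outward. Divergence about +4, curl ≈0 — positive divergence with near-zero curl is a source.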